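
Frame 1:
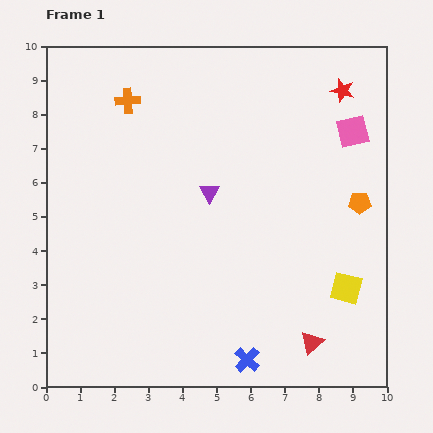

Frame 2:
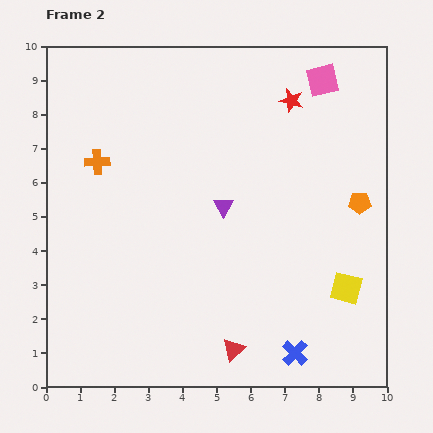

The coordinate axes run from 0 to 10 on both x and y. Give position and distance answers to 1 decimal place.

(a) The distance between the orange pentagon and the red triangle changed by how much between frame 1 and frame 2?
+1.4

Distance in frame 1: 4.3. Distance in frame 2: 5.7.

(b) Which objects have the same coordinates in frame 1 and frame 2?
the orange pentagon, the yellow square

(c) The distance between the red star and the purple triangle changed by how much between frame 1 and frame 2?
-1.2

Distance in frame 1: 4.9. Distance in frame 2: 3.7.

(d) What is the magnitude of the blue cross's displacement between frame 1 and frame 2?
1.4

The blue cross moved from (5.9, 0.8) to (7.3, 1.0), a distance of √(1.4² + 0.2²) ≈ 1.4.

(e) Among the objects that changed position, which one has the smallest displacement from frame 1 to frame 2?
the purple triangle

(moved 0.6)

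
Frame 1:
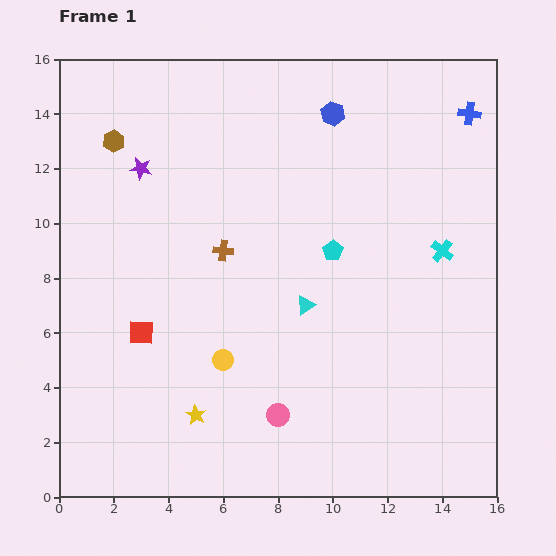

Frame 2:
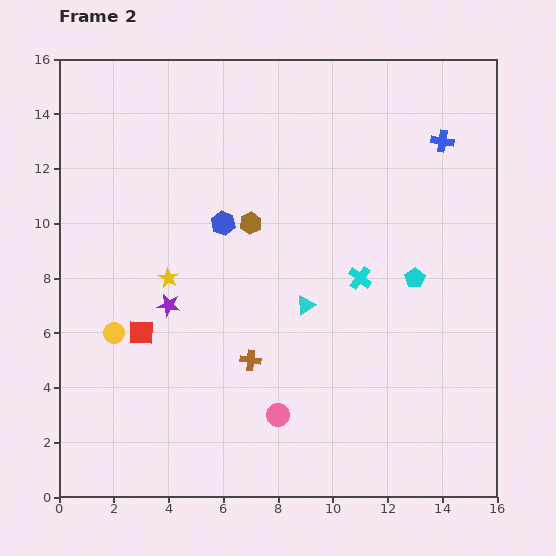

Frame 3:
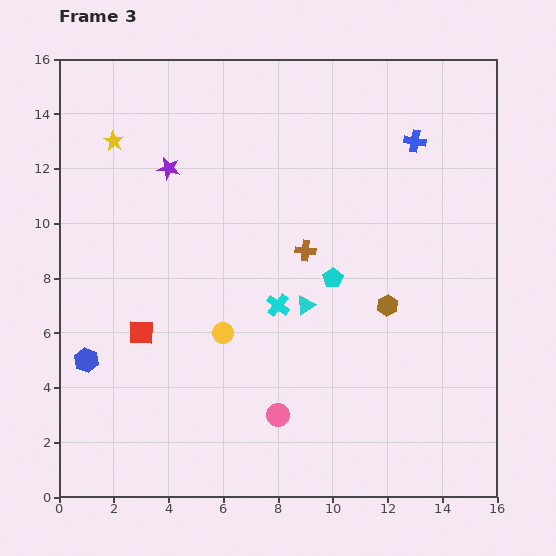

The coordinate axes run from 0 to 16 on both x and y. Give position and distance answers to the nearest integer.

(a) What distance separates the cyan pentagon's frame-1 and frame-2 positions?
3

The cyan pentagon moved from (10, 9) to (13, 8), a distance of √(3² + 1²) ≈ 3.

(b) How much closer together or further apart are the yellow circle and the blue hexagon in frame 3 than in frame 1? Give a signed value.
-5

Distance in frame 1: 10. Distance in frame 3: 5.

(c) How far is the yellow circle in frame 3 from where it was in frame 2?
4

The yellow circle moved from (2, 6) to (6, 6), a distance of √(4² + 0²) ≈ 4.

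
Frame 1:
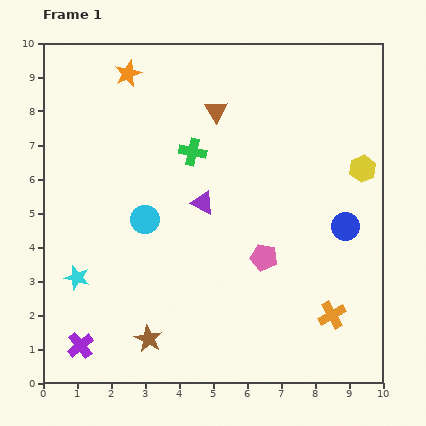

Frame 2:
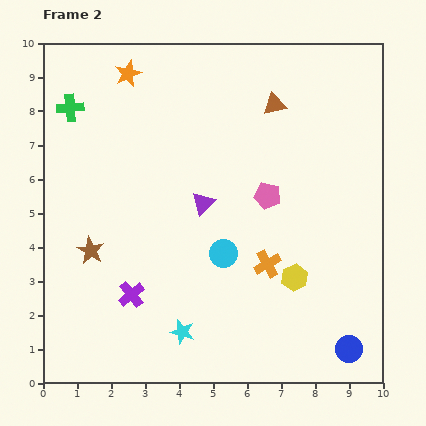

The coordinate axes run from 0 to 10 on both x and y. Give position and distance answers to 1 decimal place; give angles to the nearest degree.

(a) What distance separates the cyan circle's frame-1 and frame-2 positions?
2.5

The cyan circle moved from (3.0, 4.8) to (5.3, 3.8), a distance of √(2.3² + 1.0²) ≈ 2.5.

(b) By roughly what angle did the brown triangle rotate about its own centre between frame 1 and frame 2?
49° clockwise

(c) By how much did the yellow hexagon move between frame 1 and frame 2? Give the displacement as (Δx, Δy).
(-2.0, -3.2)

The yellow hexagon was at (9.4, 6.3) in frame 1 and (7.4, 3.1) in frame 2.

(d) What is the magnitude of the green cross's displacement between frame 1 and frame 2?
3.8

The green cross moved from (4.4, 6.8) to (0.8, 8.1), a distance of √(3.6² + 1.3²) ≈ 3.8.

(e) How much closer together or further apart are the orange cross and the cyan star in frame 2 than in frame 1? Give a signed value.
-4.4

Distance in frame 1: 7.6. Distance in frame 2: 3.2.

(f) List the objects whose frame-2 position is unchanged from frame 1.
the purple triangle, the orange star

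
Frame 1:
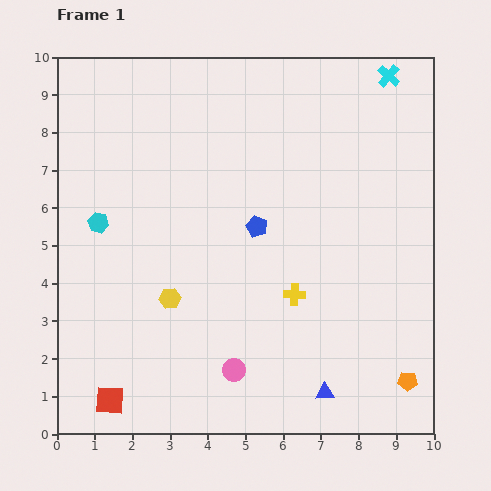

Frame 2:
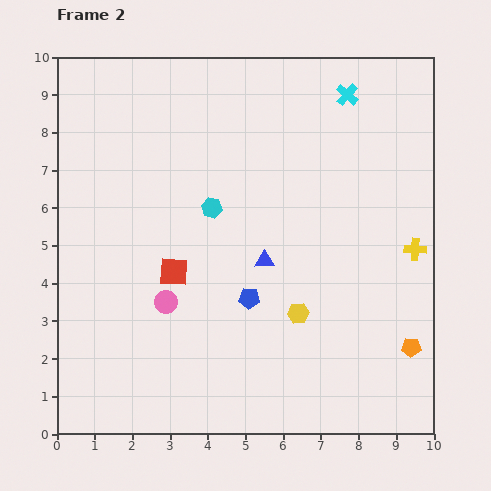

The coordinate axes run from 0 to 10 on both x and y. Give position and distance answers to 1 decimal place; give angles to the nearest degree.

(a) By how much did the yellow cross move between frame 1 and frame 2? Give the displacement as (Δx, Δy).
(3.2, 1.2)

The yellow cross was at (6.3, 3.7) in frame 1 and (9.5, 4.9) in frame 2.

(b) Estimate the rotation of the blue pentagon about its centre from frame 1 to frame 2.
19° counter-clockwise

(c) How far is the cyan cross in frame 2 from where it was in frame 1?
1.2

The cyan cross moved from (8.8, 9.5) to (7.7, 9.0), a distance of √(1.1² + 0.5²) ≈ 1.2.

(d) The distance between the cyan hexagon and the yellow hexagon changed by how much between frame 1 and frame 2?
+0.8

Distance in frame 1: 2.8. Distance in frame 2: 3.6.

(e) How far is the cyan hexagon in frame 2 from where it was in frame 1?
3.0

The cyan hexagon moved from (1.1, 5.6) to (4.1, 6.0), a distance of √(3.0² + 0.4²) ≈ 3.0.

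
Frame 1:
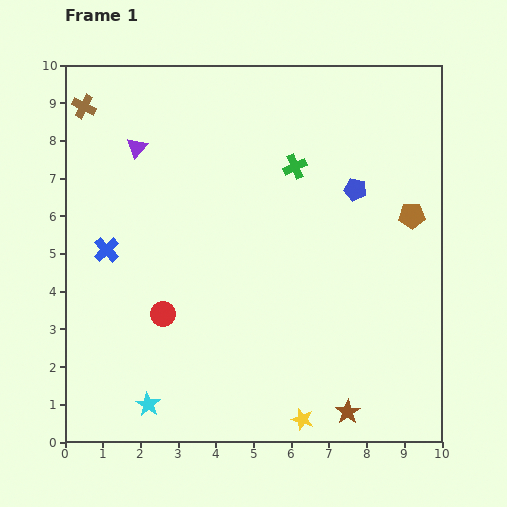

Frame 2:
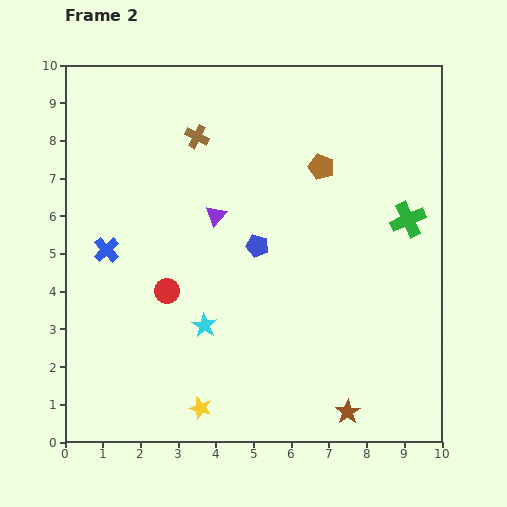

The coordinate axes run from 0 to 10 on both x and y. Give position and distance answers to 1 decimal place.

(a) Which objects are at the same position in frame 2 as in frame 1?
the brown star, the blue cross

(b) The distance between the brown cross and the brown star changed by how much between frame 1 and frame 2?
-2.4

Distance in frame 1: 10.7. Distance in frame 2: 8.3.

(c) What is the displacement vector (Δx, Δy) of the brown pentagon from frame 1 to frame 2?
(-2.4, 1.3)

The brown pentagon was at (9.2, 6.0) in frame 1 and (6.8, 7.3) in frame 2.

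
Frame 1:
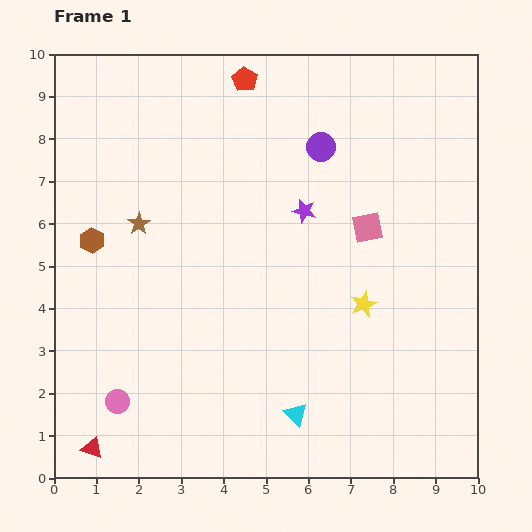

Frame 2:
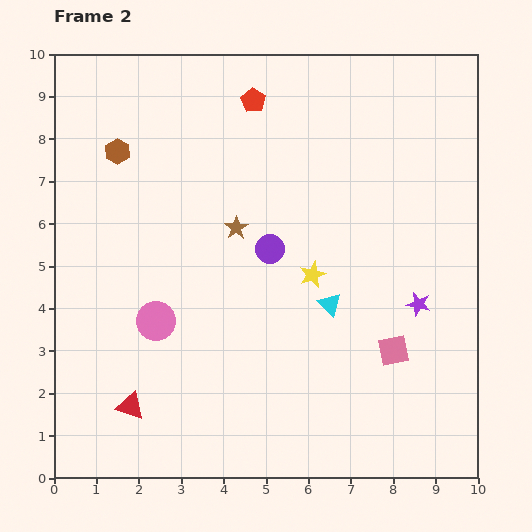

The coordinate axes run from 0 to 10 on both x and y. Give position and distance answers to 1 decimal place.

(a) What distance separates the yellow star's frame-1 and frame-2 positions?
1.4

The yellow star moved from (7.3, 4.1) to (6.1, 4.8), a distance of √(1.2² + 0.7²) ≈ 1.4.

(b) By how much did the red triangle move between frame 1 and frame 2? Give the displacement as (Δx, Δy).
(0.9, 1.0)

The red triangle was at (0.9, 0.7) in frame 1 and (1.8, 1.7) in frame 2.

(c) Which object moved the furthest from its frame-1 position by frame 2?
the purple star

(moved 3.5; next 3.0)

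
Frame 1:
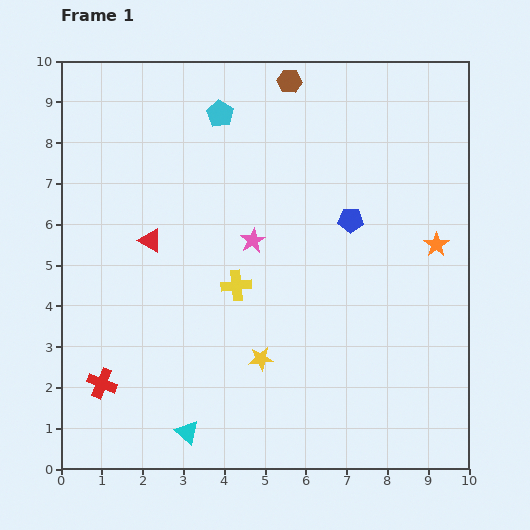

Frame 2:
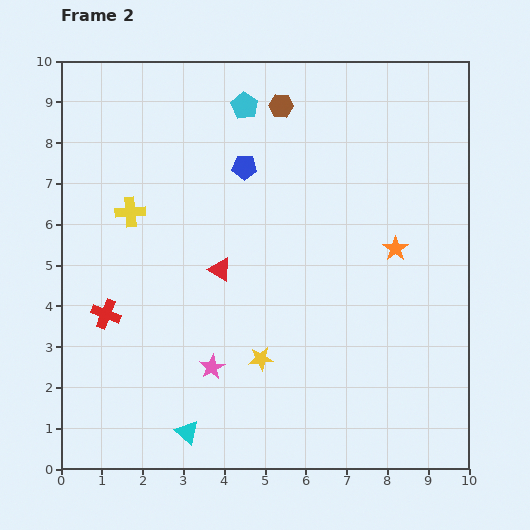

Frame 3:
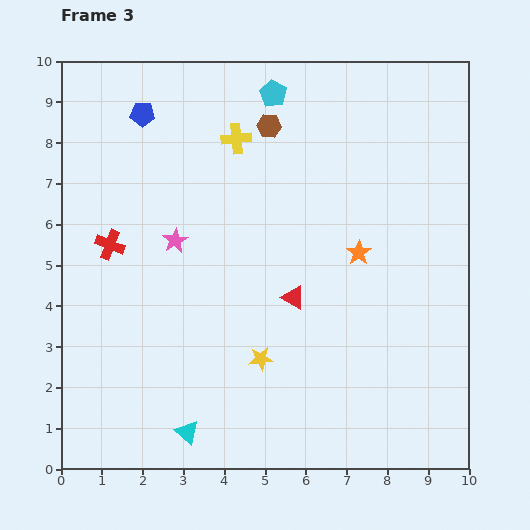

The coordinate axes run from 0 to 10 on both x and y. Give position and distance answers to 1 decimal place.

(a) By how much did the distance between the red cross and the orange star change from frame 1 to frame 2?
-1.6

Distance in frame 1: 8.9. Distance in frame 2: 7.3.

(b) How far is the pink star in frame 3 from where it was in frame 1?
1.9

The pink star moved from (4.7, 5.6) to (2.8, 5.6), a distance of √(1.9² + 0.0²) ≈ 1.9.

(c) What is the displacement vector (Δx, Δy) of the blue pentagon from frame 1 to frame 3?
(-5.1, 2.6)

The blue pentagon was at (7.1, 6.1) in frame 1 and (2.0, 8.7) in frame 3.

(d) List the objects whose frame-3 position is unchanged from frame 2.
the cyan triangle, the yellow star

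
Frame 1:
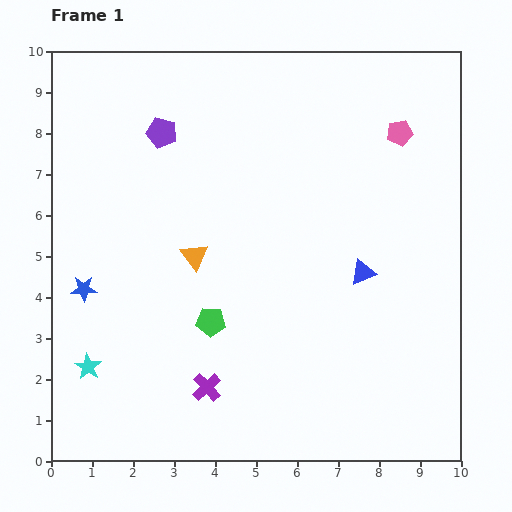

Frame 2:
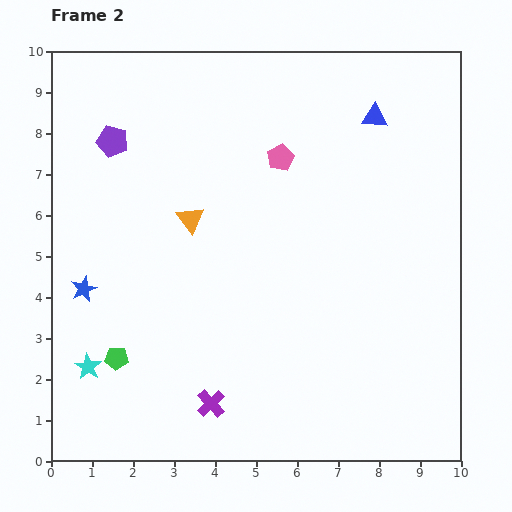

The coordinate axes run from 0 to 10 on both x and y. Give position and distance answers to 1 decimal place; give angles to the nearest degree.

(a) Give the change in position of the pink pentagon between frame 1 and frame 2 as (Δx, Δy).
(-2.9, -0.6)

The pink pentagon was at (8.5, 8.0) in frame 1 and (5.6, 7.4) in frame 2.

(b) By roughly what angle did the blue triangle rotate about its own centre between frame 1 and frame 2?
25° clockwise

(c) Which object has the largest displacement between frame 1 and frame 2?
the blue triangle

(moved 3.8; next 3.0)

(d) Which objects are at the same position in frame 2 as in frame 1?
the blue star, the cyan star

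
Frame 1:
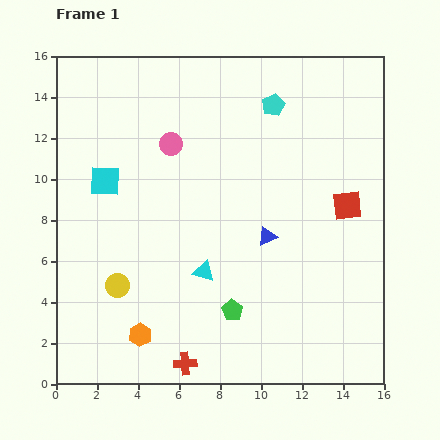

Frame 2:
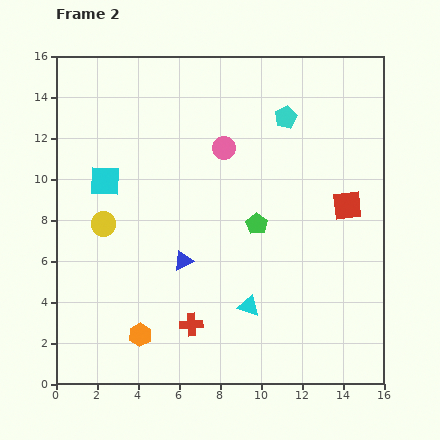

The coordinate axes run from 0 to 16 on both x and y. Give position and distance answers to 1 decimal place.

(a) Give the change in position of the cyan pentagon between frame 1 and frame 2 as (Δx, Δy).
(0.6, -0.6)

The cyan pentagon was at (10.6, 13.6) in frame 1 and (11.2, 13.0) in frame 2.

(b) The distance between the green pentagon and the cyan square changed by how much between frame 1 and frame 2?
-1.1

Distance in frame 1: 8.8. Distance in frame 2: 7.7.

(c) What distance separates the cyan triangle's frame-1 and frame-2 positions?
2.8

The cyan triangle moved from (7.2, 5.5) to (9.4, 3.8), a distance of √(2.2² + 1.7²) ≈ 2.8.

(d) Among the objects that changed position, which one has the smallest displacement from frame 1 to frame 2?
the cyan pentagon

(moved 0.8)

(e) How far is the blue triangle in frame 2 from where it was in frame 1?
4.3

The blue triangle moved from (10.3, 7.2) to (6.2, 6.0), a distance of √(4.1² + 1.2²) ≈ 4.3.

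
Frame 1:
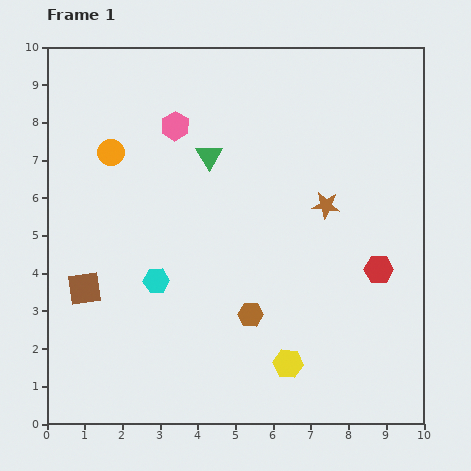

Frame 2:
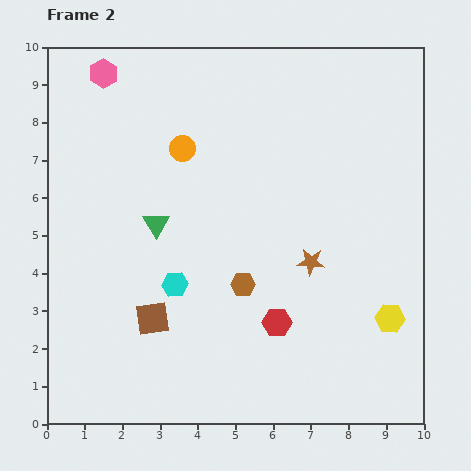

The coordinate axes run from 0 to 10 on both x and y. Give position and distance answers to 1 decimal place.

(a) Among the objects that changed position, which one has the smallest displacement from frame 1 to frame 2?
the cyan hexagon

(moved 0.5)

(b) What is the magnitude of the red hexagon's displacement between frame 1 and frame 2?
3.0

The red hexagon moved from (8.8, 4.1) to (6.1, 2.7), a distance of √(2.7² + 1.4²) ≈ 3.0.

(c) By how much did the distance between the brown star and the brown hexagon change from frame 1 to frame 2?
-1.6

Distance in frame 1: 3.5. Distance in frame 2: 1.9.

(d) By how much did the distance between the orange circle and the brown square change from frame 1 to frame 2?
+0.9

Distance in frame 1: 3.7. Distance in frame 2: 4.6.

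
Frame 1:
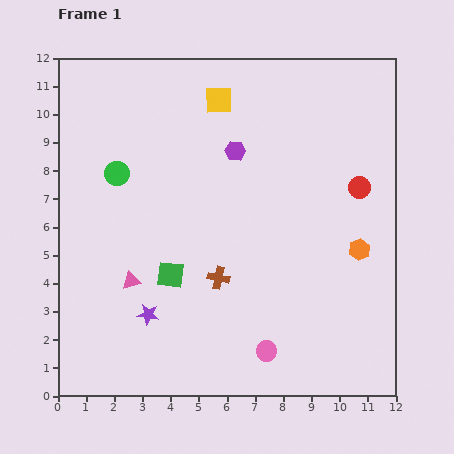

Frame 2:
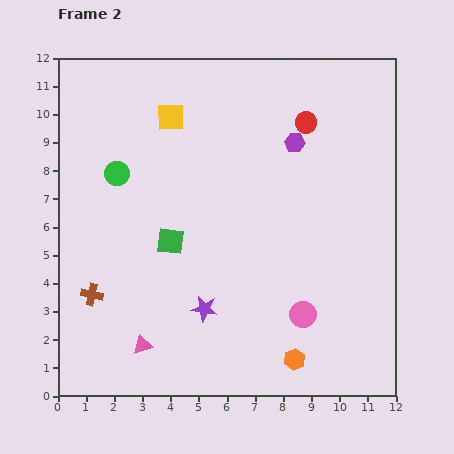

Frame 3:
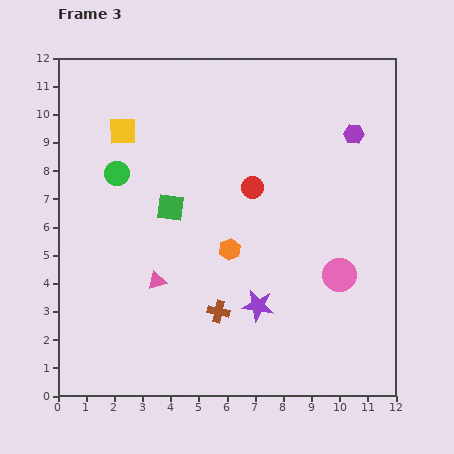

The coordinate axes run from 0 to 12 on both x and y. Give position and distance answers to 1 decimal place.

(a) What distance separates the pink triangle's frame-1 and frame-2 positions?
2.3

The pink triangle moved from (2.6, 4.1) to (3.0, 1.8), a distance of √(0.4² + 2.3²) ≈ 2.3.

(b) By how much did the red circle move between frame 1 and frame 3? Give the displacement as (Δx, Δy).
(-3.8, 0.0)

The red circle was at (10.7, 7.4) in frame 1 and (6.9, 7.4) in frame 3.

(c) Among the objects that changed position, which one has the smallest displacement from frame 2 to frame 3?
the green square

(moved 1.2)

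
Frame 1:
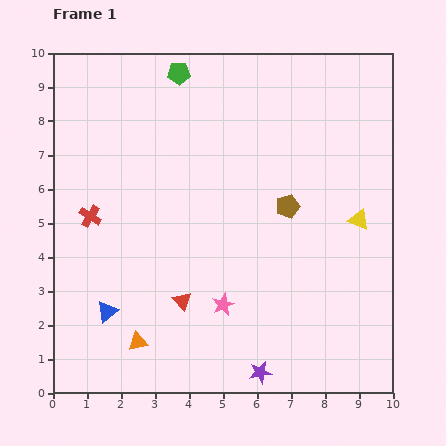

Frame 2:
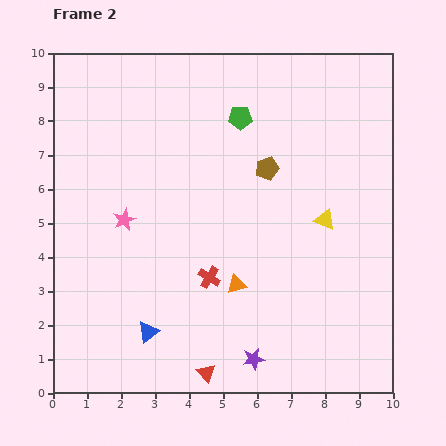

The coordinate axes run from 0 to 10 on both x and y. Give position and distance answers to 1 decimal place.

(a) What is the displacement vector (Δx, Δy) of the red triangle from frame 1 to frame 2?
(0.7, -2.1)

The red triangle was at (3.8, 2.7) in frame 1 and (4.5, 0.6) in frame 2.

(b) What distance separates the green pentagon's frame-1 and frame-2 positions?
2.2

The green pentagon moved from (3.7, 9.4) to (5.5, 8.1), a distance of √(1.8² + 1.3²) ≈ 2.2.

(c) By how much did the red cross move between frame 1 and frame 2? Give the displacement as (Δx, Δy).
(3.5, -1.8)

The red cross was at (1.1, 5.2) in frame 1 and (4.6, 3.4) in frame 2.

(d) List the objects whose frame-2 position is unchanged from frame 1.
none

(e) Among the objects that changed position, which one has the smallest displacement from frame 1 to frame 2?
the purple star

(moved 0.4)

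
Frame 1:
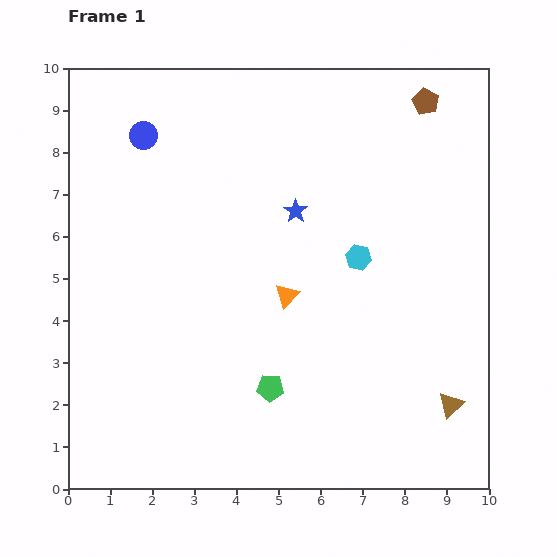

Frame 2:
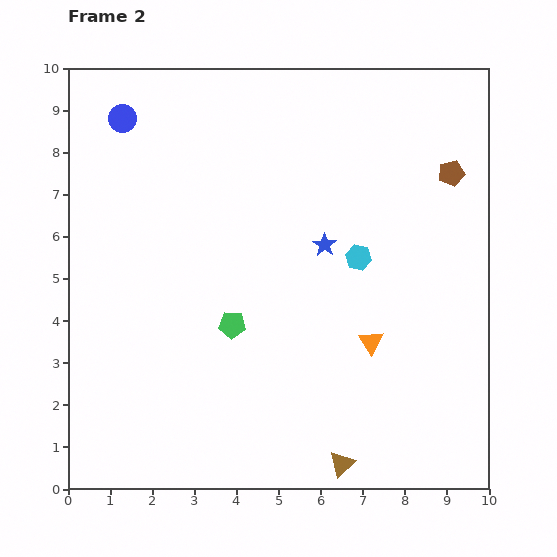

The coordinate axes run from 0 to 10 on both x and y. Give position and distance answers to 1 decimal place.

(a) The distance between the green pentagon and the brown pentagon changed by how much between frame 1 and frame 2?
-1.4

Distance in frame 1: 7.7. Distance in frame 2: 6.3.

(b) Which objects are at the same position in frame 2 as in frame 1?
the cyan hexagon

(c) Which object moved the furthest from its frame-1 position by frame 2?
the brown triangle

(moved 3.0; next 2.3)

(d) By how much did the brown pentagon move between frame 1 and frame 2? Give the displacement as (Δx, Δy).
(0.6, -1.7)

The brown pentagon was at (8.5, 9.2) in frame 1 and (9.1, 7.5) in frame 2.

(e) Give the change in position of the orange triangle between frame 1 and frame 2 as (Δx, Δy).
(2.0, -1.1)

The orange triangle was at (5.2, 4.6) in frame 1 and (7.2, 3.5) in frame 2.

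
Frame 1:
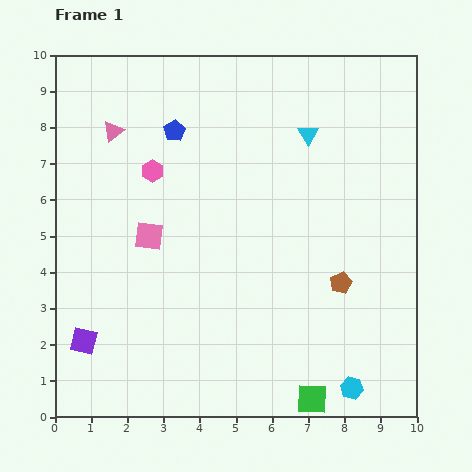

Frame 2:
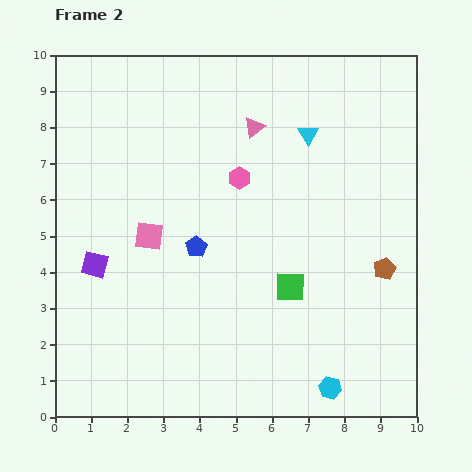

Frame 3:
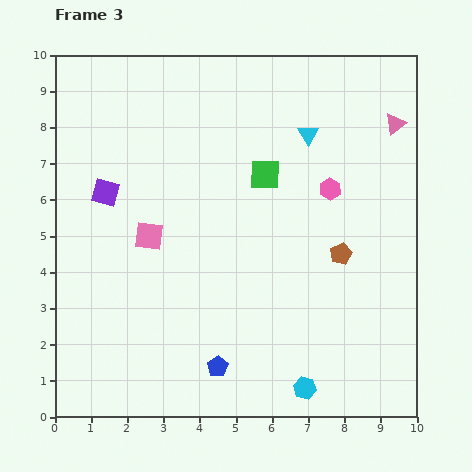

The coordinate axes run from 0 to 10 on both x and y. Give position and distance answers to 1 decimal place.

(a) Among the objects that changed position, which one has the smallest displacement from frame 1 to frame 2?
the cyan hexagon

(moved 0.6)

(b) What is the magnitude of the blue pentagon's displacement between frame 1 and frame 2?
3.3

The blue pentagon moved from (3.3, 7.9) to (3.9, 4.7), a distance of √(0.6² + 3.2²) ≈ 3.3.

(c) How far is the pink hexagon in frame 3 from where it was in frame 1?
4.9

The pink hexagon moved from (2.7, 6.8) to (7.6, 6.3), a distance of √(4.9² + 0.5²) ≈ 4.9.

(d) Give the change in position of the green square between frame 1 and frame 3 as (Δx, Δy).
(-1.3, 6.2)

The green square was at (7.1, 0.5) in frame 1 and (5.8, 6.7) in frame 3.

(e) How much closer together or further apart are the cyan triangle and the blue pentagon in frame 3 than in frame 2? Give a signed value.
+2.5

Distance in frame 2: 4.4. Distance in frame 3: 6.9.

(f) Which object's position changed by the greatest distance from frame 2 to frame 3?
the pink triangle

(moved 3.9; next 3.4)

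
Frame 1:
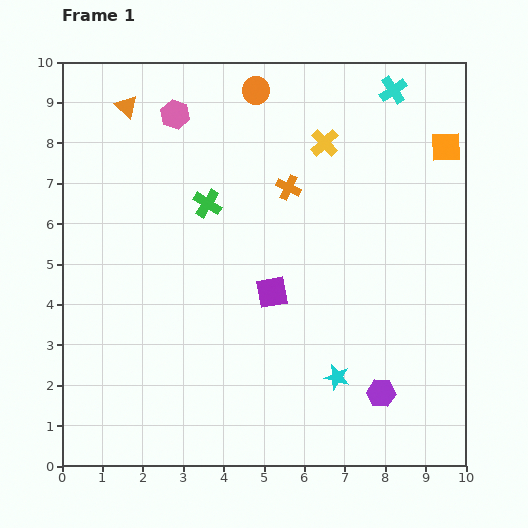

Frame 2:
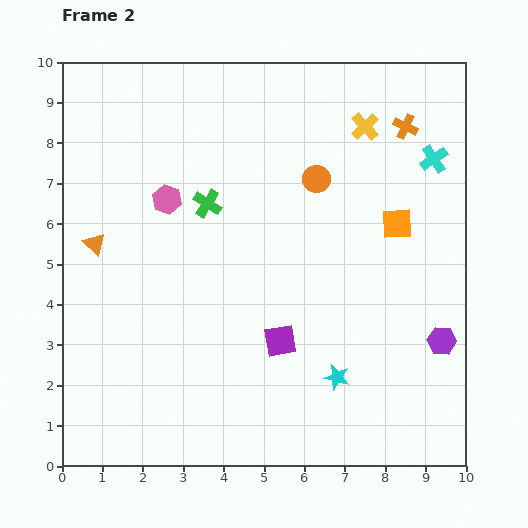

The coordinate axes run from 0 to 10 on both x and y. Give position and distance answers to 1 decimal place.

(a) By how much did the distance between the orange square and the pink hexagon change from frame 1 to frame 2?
-1.0

Distance in frame 1: 6.7. Distance in frame 2: 5.7.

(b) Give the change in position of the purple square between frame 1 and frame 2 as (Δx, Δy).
(0.2, -1.2)

The purple square was at (5.2, 4.3) in frame 1 and (5.4, 3.1) in frame 2.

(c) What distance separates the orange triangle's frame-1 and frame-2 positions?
3.5

The orange triangle moved from (1.6, 8.9) to (0.8, 5.5), a distance of √(0.8² + 3.4²) ≈ 3.5.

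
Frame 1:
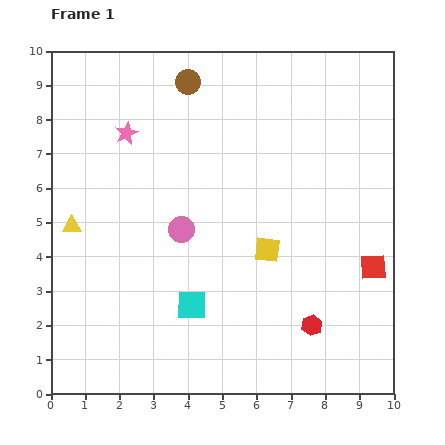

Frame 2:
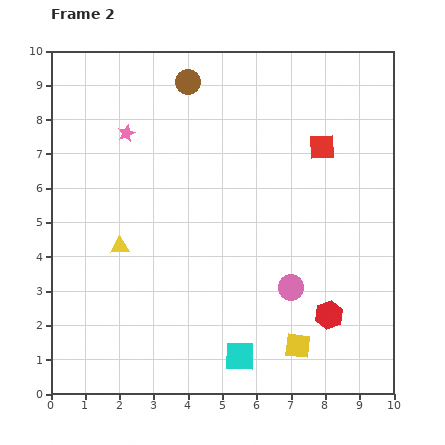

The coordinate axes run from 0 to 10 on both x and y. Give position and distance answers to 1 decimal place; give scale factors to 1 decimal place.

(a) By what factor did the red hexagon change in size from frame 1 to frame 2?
1.4×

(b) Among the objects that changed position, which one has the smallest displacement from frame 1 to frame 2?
the red hexagon

(moved 0.6)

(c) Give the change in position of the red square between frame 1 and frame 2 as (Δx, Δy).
(-1.5, 3.5)

The red square was at (9.4, 3.7) in frame 1 and (7.9, 7.2) in frame 2.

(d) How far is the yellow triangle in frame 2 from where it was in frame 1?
1.5

The yellow triangle moved from (0.6, 4.9) to (2.0, 4.3), a distance of √(1.4² + 0.6²) ≈ 1.5.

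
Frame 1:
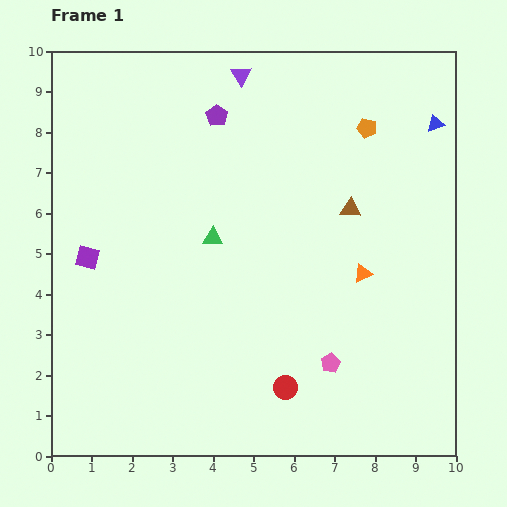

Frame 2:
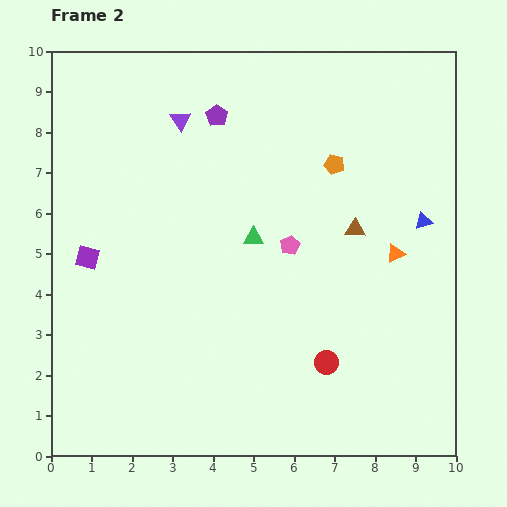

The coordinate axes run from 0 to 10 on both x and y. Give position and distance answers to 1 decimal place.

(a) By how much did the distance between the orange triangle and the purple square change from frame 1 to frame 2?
+0.8

Distance in frame 1: 6.8. Distance in frame 2: 7.6.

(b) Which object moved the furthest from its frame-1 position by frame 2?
the pink pentagon

(moved 3.1; next 2.4)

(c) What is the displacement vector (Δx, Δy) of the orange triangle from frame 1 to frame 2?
(0.8, 0.5)

The orange triangle was at (7.7, 4.5) in frame 1 and (8.5, 5.0) in frame 2.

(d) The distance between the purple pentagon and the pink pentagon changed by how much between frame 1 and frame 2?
-3.0

Distance in frame 1: 6.7. Distance in frame 2: 3.7.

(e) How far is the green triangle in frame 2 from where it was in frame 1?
1.0

The green triangle moved from (4.0, 5.4) to (5.0, 5.4), a distance of √(1.0² + 0.0²) ≈ 1.0.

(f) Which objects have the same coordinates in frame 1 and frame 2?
the purple pentagon, the purple square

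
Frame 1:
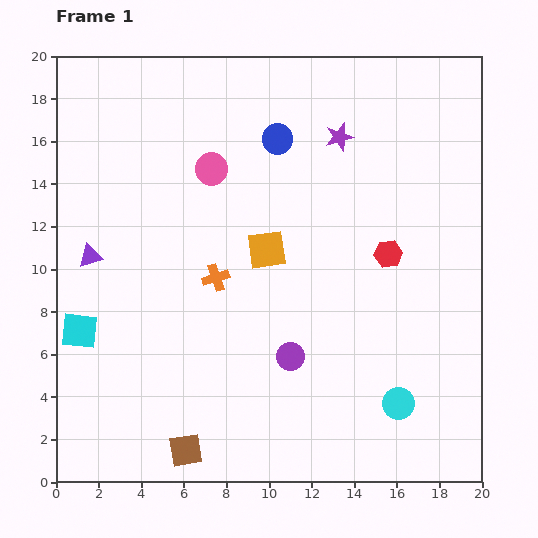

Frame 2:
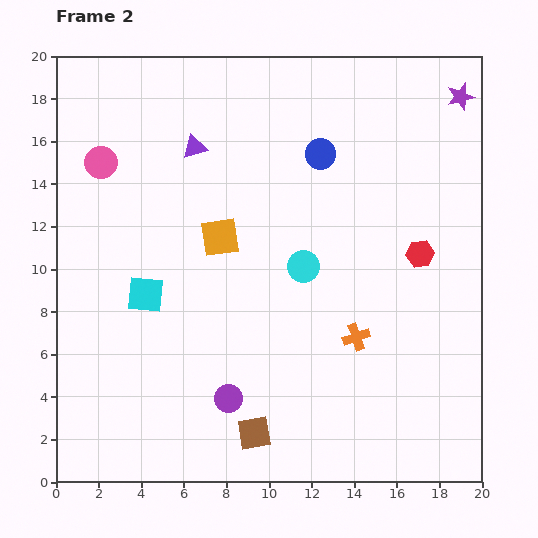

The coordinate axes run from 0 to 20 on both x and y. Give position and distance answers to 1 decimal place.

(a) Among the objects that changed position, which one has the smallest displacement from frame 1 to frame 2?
the red hexagon

(moved 1.5)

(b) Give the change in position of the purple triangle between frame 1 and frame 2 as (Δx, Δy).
(4.9, 5.1)

The purple triangle was at (1.6, 10.6) in frame 1 and (6.5, 15.7) in frame 2.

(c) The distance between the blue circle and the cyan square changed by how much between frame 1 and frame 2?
-2.4

Distance in frame 1: 12.9. Distance in frame 2: 10.5.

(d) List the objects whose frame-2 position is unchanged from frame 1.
none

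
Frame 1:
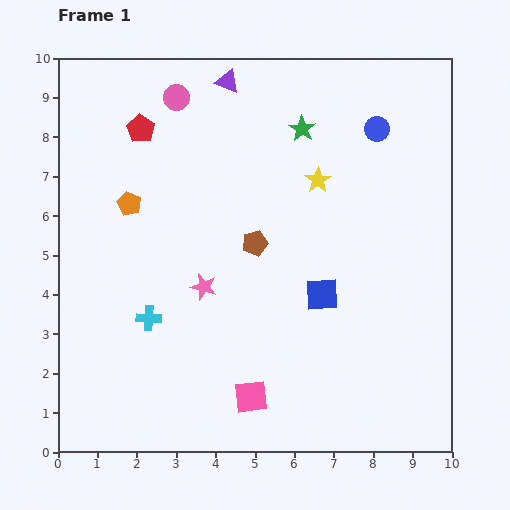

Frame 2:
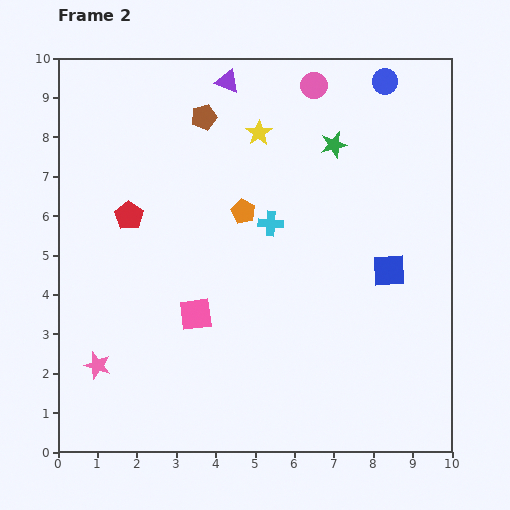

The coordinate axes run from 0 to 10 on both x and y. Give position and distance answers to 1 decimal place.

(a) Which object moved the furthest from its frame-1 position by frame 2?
the cyan cross

(moved 3.9; next 3.5)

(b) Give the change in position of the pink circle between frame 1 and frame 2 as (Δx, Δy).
(3.5, 0.3)

The pink circle was at (3.0, 9.0) in frame 1 and (6.5, 9.3) in frame 2.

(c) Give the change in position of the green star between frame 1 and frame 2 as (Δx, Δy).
(0.8, -0.4)

The green star was at (6.2, 8.2) in frame 1 and (7.0, 7.8) in frame 2.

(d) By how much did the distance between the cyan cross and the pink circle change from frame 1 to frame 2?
-1.9

Distance in frame 1: 5.6. Distance in frame 2: 3.7.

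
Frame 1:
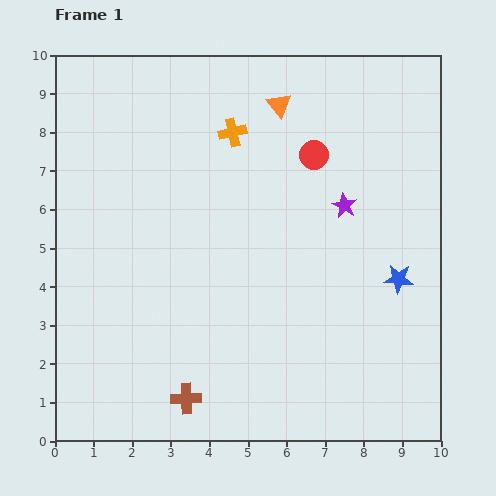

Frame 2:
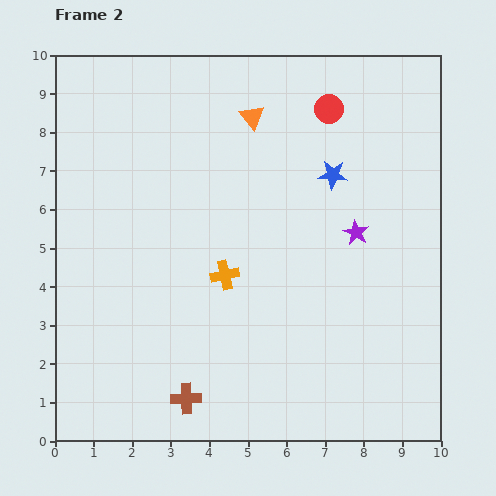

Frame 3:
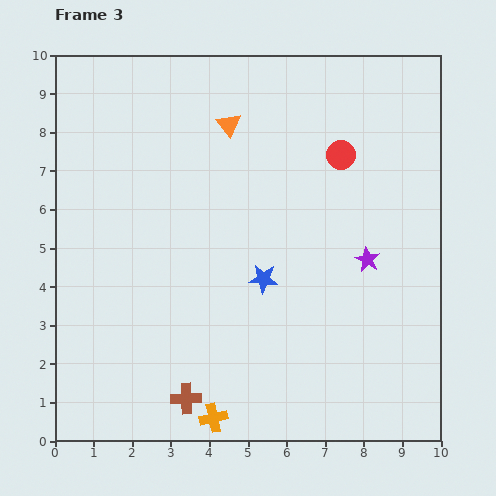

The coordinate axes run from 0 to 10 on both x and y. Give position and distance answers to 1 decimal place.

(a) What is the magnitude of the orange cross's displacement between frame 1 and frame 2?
3.7

The orange cross moved from (4.6, 8.0) to (4.4, 4.3), a distance of √(0.2² + 3.7²) ≈ 3.7.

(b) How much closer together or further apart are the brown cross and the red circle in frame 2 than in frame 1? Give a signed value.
+1.3

Distance in frame 1: 7.1. Distance in frame 2: 8.4.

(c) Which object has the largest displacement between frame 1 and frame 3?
the orange cross

(moved 7.4; next 3.5)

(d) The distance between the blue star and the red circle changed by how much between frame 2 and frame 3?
+2.1

Distance in frame 2: 1.7. Distance in frame 3: 3.8.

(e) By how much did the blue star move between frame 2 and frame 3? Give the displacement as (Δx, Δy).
(-1.8, -2.7)

The blue star was at (7.2, 6.9) in frame 2 and (5.4, 4.2) in frame 3.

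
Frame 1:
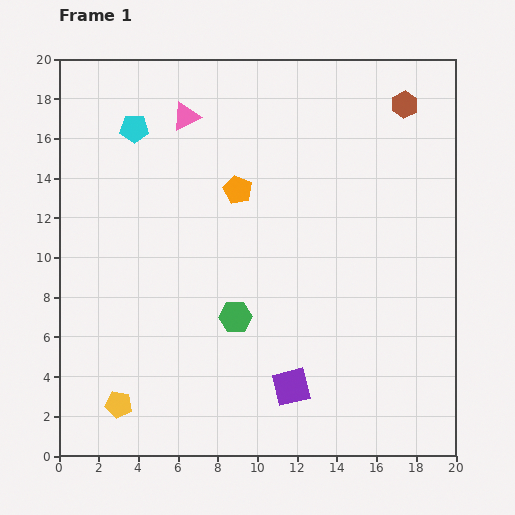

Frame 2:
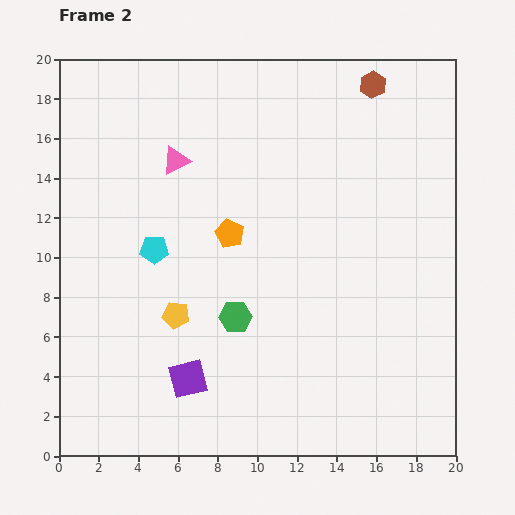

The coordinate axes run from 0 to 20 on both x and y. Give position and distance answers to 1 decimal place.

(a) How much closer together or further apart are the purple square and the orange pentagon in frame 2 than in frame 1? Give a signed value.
-2.7

Distance in frame 1: 10.3. Distance in frame 2: 7.6.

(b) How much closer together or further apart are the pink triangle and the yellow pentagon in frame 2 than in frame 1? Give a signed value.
-7.1

Distance in frame 1: 14.9. Distance in frame 2: 7.8.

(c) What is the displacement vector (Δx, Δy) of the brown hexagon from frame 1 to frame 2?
(-1.6, 1.0)

The brown hexagon was at (17.4, 17.7) in frame 1 and (15.8, 18.7) in frame 2.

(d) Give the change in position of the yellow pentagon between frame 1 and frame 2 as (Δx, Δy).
(2.9, 4.5)

The yellow pentagon was at (3.0, 2.6) in frame 1 and (5.9, 7.1) in frame 2.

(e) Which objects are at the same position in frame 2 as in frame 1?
the green hexagon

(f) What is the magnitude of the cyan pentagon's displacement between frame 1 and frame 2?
6.2

The cyan pentagon moved from (3.8, 16.5) to (4.8, 10.4), a distance of √(1.0² + 6.1²) ≈ 6.2.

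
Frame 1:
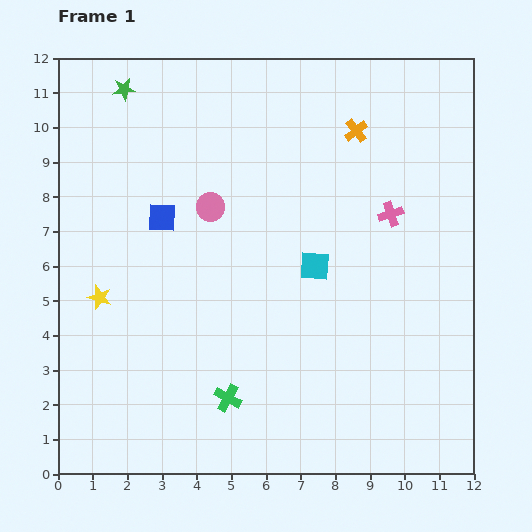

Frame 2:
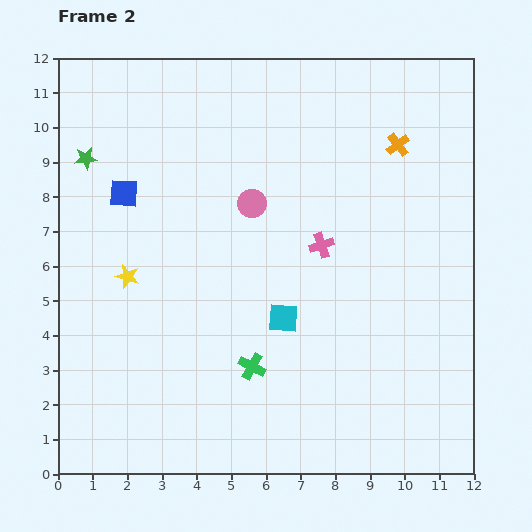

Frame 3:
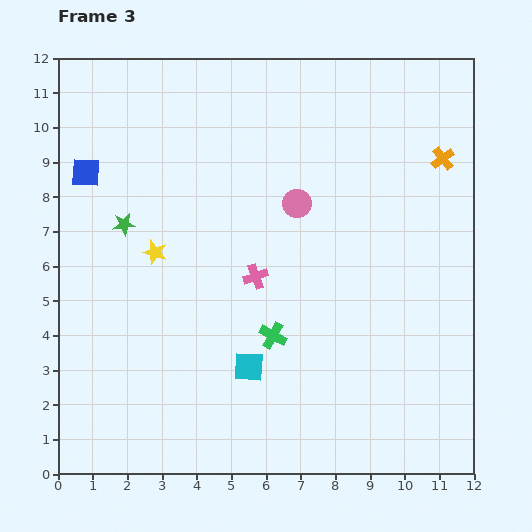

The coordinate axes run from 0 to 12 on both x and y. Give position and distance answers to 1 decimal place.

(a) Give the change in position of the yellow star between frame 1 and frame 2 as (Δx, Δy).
(0.8, 0.6)

The yellow star was at (1.2, 5.1) in frame 1 and (2.0, 5.7) in frame 2.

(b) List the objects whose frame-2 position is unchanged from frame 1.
none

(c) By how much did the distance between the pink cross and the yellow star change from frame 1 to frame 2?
-3.0

Distance in frame 1: 8.7. Distance in frame 2: 5.7.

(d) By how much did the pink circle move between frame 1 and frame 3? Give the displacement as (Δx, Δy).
(2.5, 0.1)

The pink circle was at (4.4, 7.7) in frame 1 and (6.9, 7.8) in frame 3.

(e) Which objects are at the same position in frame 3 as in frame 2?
none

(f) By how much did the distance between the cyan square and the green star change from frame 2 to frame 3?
-1.8

Distance in frame 2: 7.3. Distance in frame 3: 5.5.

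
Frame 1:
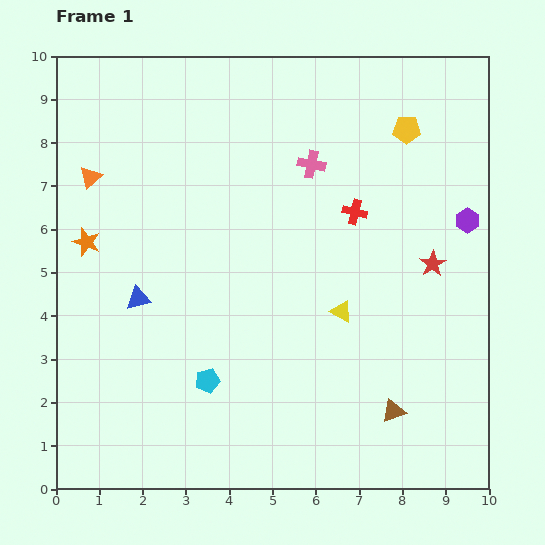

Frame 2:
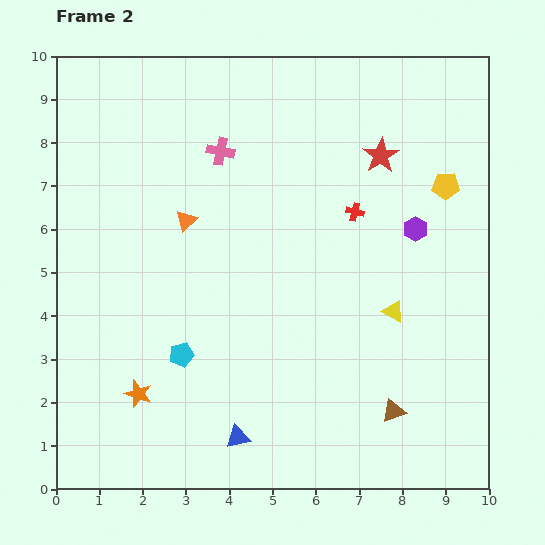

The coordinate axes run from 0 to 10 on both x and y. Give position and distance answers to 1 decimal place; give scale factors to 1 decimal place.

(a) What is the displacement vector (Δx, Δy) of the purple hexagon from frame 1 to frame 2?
(-1.2, -0.2)

The purple hexagon was at (9.5, 6.2) in frame 1 and (8.3, 6.0) in frame 2.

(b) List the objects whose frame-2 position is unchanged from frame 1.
the brown triangle, the red cross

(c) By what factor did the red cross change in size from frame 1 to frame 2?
0.7×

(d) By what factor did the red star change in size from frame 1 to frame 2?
1.4×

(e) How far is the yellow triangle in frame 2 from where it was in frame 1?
1.2

The yellow triangle moved from (6.6, 4.1) to (7.8, 4.1), a distance of √(1.2² + 0.0²) ≈ 1.2.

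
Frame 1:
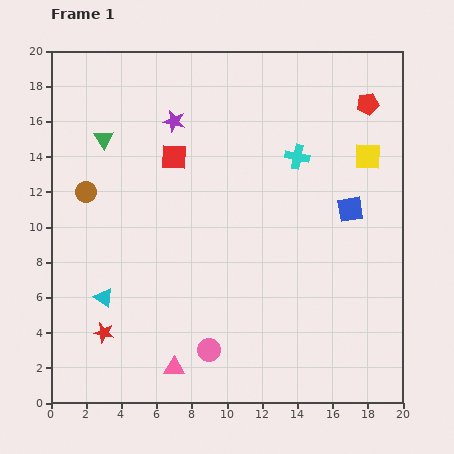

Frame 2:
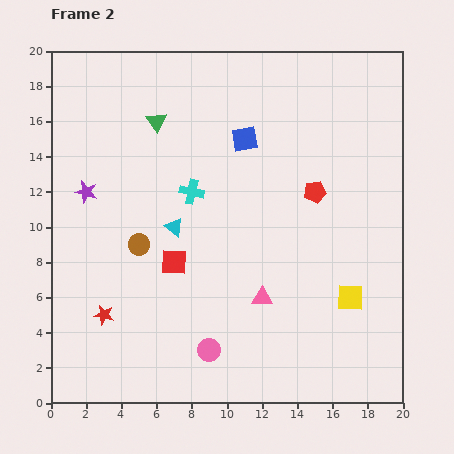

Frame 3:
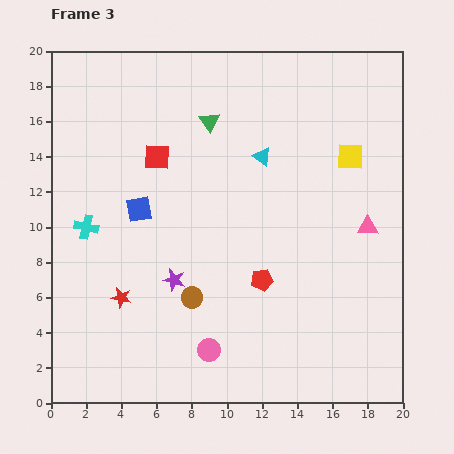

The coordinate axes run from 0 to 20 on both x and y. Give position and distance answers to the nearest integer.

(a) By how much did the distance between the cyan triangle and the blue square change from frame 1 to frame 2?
-9

Distance in frame 1: 15. Distance in frame 2: 6.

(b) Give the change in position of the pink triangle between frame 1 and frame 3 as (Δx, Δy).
(11, 8)

The pink triangle was at (7, 2) in frame 1 and (18, 10) in frame 3.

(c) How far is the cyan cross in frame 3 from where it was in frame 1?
13

The cyan cross moved from (14, 14) to (2, 10), a distance of √(12² + 4²) ≈ 13.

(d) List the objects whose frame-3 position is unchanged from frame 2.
the pink circle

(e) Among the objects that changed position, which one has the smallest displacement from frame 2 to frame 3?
the red star

(moved 1)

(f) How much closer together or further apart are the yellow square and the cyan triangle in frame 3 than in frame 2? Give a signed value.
-6

Distance in frame 2: 11. Distance in frame 3: 5.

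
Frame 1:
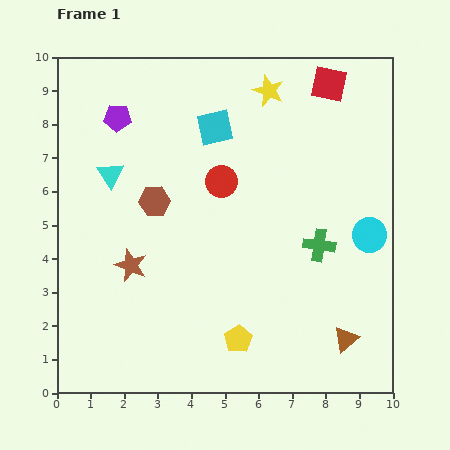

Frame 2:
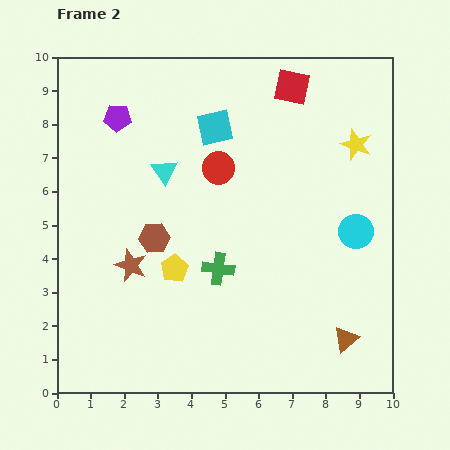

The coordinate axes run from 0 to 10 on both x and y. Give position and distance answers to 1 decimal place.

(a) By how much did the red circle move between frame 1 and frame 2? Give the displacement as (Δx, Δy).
(-0.1, 0.4)

The red circle was at (4.9, 6.3) in frame 1 and (4.8, 6.7) in frame 2.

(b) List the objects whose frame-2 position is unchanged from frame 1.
the purple pentagon, the cyan square, the brown star, the brown triangle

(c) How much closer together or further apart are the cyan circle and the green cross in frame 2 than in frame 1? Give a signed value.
+2.7

Distance in frame 1: 1.5. Distance in frame 2: 4.2.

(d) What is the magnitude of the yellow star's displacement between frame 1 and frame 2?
3.1

The yellow star moved from (6.3, 9.0) to (8.9, 7.4), a distance of √(2.6² + 1.6²) ≈ 3.1.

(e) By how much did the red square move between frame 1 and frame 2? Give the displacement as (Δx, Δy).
(-1.1, -0.1)

The red square was at (8.1, 9.2) in frame 1 and (7.0, 9.1) in frame 2.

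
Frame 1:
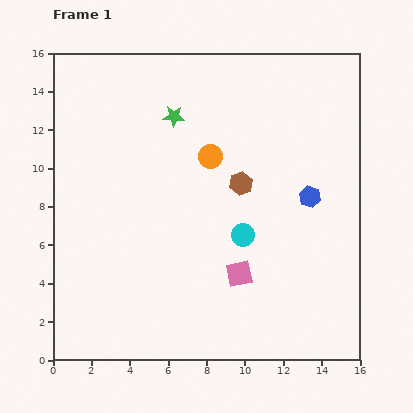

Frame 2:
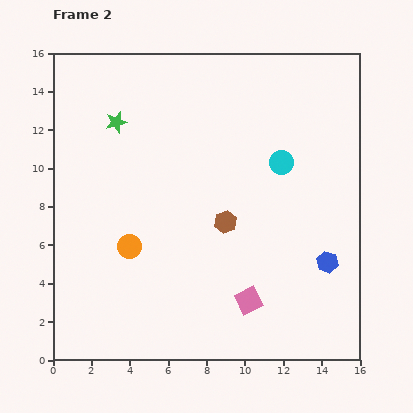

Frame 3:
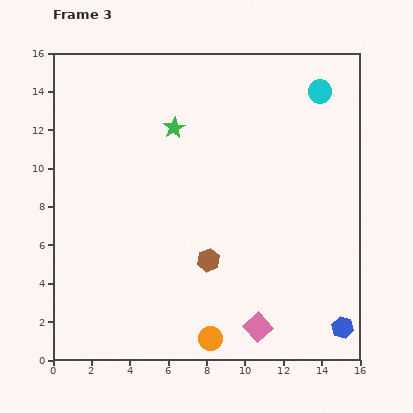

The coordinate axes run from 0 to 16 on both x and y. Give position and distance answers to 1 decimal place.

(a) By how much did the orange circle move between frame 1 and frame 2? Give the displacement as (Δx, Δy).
(-4.2, -4.7)

The orange circle was at (8.2, 10.6) in frame 1 and (4.0, 5.9) in frame 2.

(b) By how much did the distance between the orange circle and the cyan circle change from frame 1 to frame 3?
+9.7

Distance in frame 1: 4.4. Distance in frame 3: 14.1.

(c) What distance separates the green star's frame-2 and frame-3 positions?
3.0

The green star moved from (3.3, 12.4) to (6.3, 12.1), a distance of √(3.0² + 0.3²) ≈ 3.0.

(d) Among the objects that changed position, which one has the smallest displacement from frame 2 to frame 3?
the pink square

(moved 1.5)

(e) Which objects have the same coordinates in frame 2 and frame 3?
none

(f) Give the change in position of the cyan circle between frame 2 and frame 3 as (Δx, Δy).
(2.0, 3.7)

The cyan circle was at (11.9, 10.3) in frame 2 and (13.9, 14.0) in frame 3.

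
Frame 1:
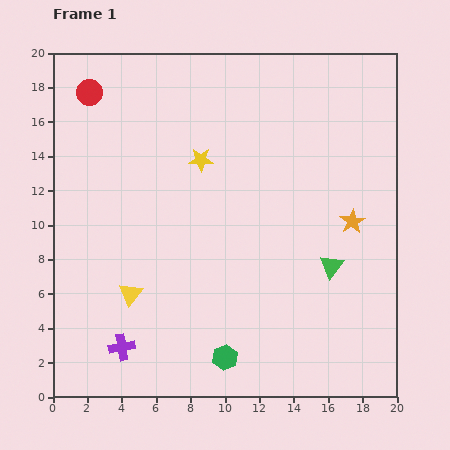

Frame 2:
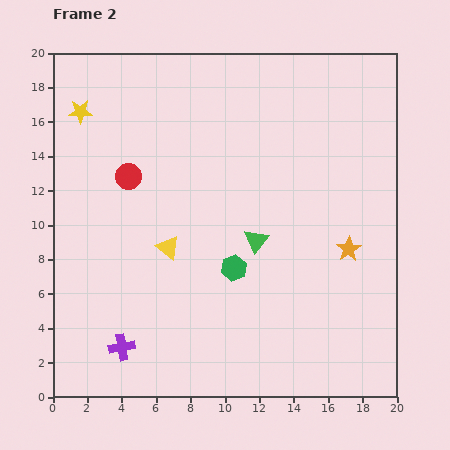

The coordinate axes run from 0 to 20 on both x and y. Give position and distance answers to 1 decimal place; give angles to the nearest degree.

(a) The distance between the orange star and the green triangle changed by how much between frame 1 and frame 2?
+2.5

Distance in frame 1: 2.9. Distance in frame 2: 5.4.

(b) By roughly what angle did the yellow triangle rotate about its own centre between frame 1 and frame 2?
31° counter-clockwise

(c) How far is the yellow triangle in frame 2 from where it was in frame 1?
3.5

The yellow triangle moved from (4.5, 6.0) to (6.7, 8.7), a distance of √(2.2² + 2.7²) ≈ 3.5.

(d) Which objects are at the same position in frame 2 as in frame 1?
the purple cross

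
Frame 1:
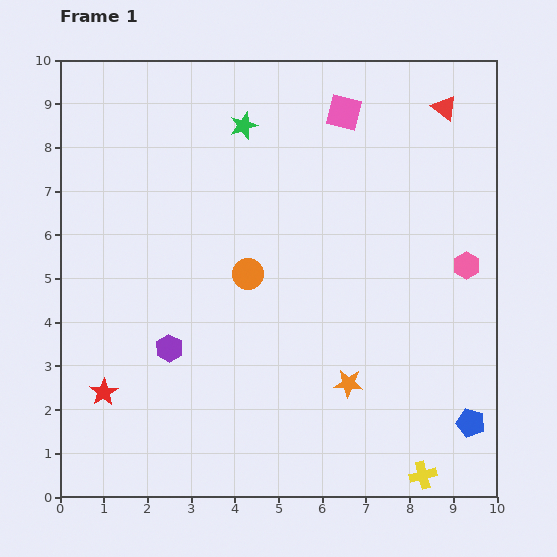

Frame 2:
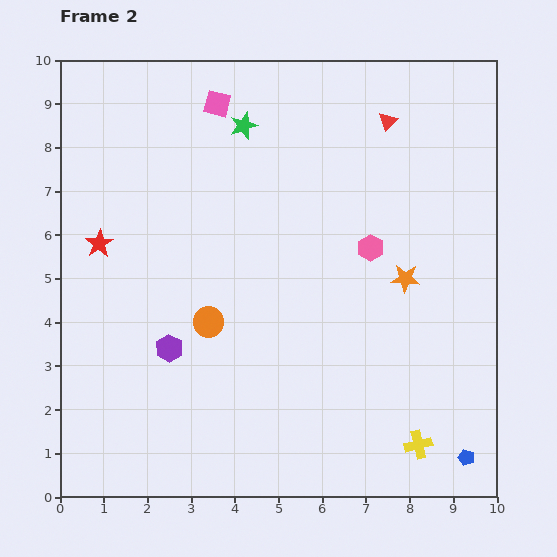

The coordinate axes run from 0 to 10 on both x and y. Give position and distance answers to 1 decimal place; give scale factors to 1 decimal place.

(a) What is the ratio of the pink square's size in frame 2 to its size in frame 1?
0.8×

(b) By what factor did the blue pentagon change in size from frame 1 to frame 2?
0.6×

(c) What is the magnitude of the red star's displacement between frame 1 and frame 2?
3.4

The red star moved from (1.0, 2.4) to (0.9, 5.8), a distance of √(0.1² + 3.4²) ≈ 3.4.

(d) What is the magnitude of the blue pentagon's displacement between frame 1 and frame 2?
0.8

The blue pentagon moved from (9.4, 1.7) to (9.3, 0.9), a distance of √(0.1² + 0.8²) ≈ 0.8.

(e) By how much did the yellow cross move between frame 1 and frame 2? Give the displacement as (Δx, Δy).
(-0.1, 0.7)

The yellow cross was at (8.3, 0.5) in frame 1 and (8.2, 1.2) in frame 2.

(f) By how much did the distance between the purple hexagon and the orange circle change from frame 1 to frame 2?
-1.4

Distance in frame 1: 2.5. Distance in frame 2: 1.1.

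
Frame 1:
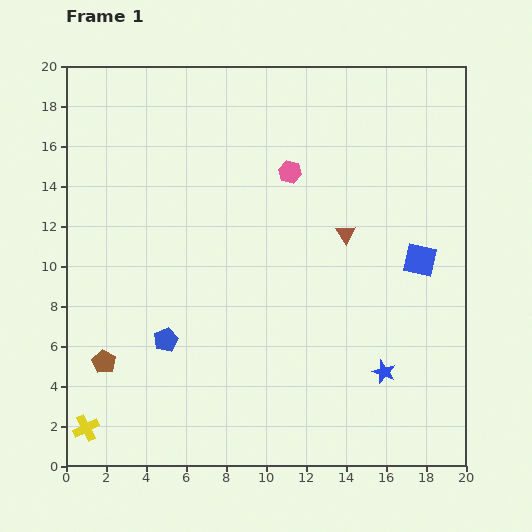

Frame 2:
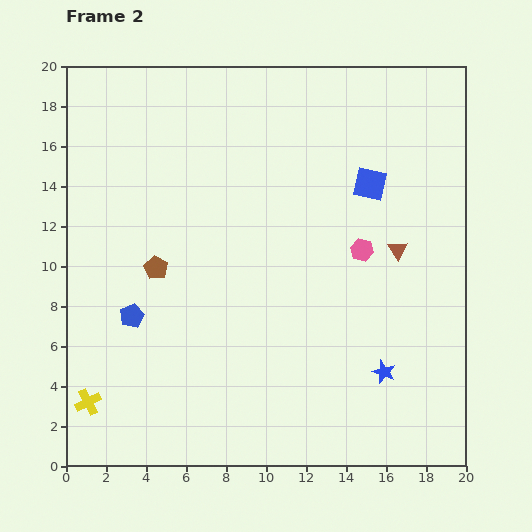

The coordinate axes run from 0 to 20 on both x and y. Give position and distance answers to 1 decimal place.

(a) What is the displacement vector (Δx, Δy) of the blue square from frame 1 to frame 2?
(-2.5, 3.8)

The blue square was at (17.7, 10.3) in frame 1 and (15.2, 14.1) in frame 2.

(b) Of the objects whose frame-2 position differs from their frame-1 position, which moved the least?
the yellow cross

(moved 1.3)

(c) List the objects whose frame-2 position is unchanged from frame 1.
the blue star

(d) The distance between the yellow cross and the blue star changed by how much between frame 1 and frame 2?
-0.3

Distance in frame 1: 15.2. Distance in frame 2: 14.9.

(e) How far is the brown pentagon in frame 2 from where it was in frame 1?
5.4

The brown pentagon moved from (1.9, 5.2) to (4.5, 9.9), a distance of √(2.6² + 4.7²) ≈ 5.4.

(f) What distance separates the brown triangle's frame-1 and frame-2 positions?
2.7

The brown triangle moved from (14.0, 11.6) to (16.6, 10.8), a distance of √(2.6² + 0.8²) ≈ 2.7.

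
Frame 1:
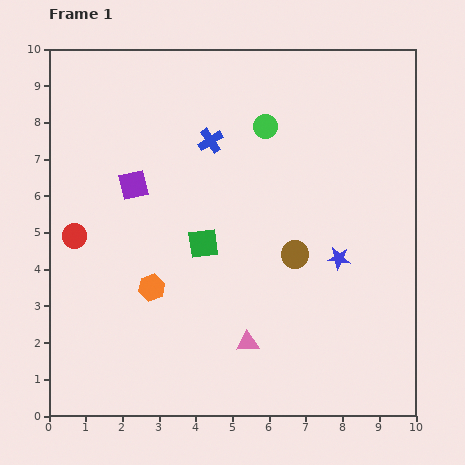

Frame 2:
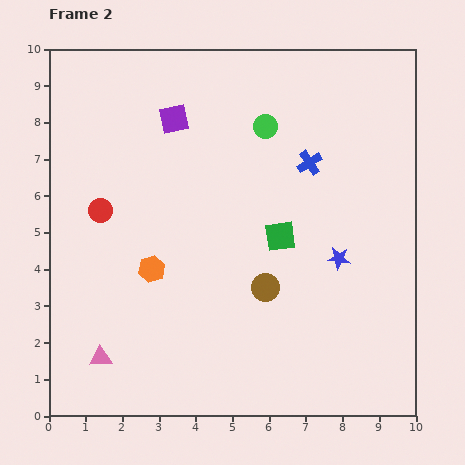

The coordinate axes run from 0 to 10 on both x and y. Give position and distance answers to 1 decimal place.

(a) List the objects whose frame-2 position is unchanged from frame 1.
the green circle, the blue star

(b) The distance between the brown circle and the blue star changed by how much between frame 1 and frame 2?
+1.0

Distance in frame 1: 1.2. Distance in frame 2: 2.2.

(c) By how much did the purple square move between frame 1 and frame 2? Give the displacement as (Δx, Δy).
(1.1, 1.8)

The purple square was at (2.3, 6.3) in frame 1 and (3.4, 8.1) in frame 2.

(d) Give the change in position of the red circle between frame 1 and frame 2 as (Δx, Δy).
(0.7, 0.7)

The red circle was at (0.7, 4.9) in frame 1 and (1.4, 5.6) in frame 2.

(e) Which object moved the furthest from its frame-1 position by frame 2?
the pink triangle

(moved 4.0; next 2.8)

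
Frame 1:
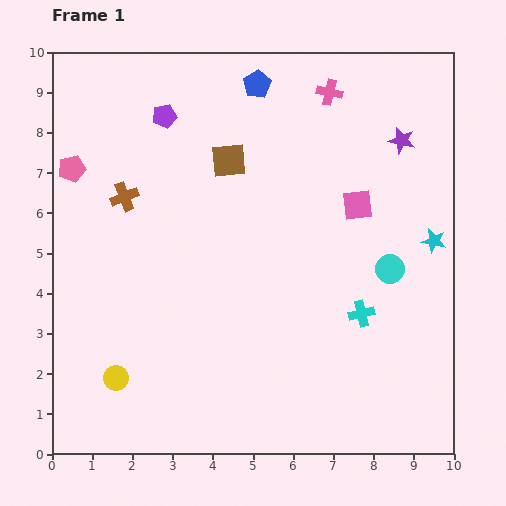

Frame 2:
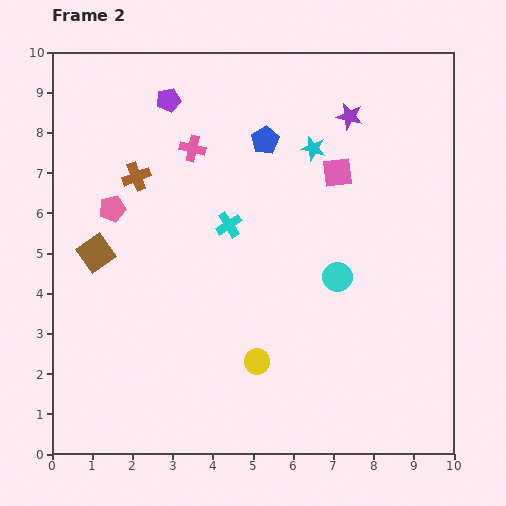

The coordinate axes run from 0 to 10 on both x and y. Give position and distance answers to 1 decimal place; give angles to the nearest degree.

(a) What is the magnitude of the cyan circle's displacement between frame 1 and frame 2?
1.3

The cyan circle moved from (8.4, 4.6) to (7.1, 4.4), a distance of √(1.3² + 0.2²) ≈ 1.3.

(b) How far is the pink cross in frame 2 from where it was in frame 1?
3.7

The pink cross moved from (6.9, 9.0) to (3.5, 7.6), a distance of √(3.4² + 1.4²) ≈ 3.7.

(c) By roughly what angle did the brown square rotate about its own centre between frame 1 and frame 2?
29° counter-clockwise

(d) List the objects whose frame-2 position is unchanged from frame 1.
none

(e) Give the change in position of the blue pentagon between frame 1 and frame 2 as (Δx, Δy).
(0.2, -1.4)

The blue pentagon was at (5.1, 9.2) in frame 1 and (5.3, 7.8) in frame 2.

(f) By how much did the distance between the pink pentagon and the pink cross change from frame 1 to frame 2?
-4.2

Distance in frame 1: 6.7. Distance in frame 2: 2.5.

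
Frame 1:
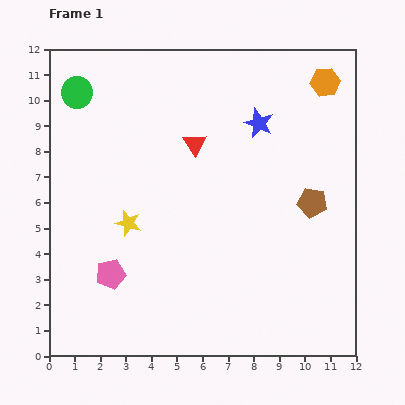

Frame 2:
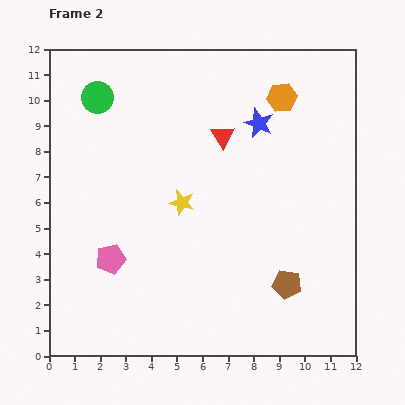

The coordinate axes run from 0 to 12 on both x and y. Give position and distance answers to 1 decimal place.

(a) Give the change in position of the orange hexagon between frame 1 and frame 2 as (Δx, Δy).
(-1.7, -0.6)

The orange hexagon was at (10.8, 10.7) in frame 1 and (9.1, 10.1) in frame 2.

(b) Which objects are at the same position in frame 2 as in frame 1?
the blue star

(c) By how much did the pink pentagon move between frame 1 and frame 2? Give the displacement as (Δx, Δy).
(0.0, 0.6)

The pink pentagon was at (2.4, 3.2) in frame 1 and (2.4, 3.8) in frame 2.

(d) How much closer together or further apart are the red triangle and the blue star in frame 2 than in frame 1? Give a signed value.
-1.1

Distance in frame 1: 2.6. Distance in frame 2: 1.5.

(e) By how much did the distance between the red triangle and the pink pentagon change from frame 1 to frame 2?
+0.4

Distance in frame 1: 6.1. Distance in frame 2: 6.5.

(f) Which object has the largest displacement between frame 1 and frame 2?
the brown pentagon

(moved 3.4; next 2.2)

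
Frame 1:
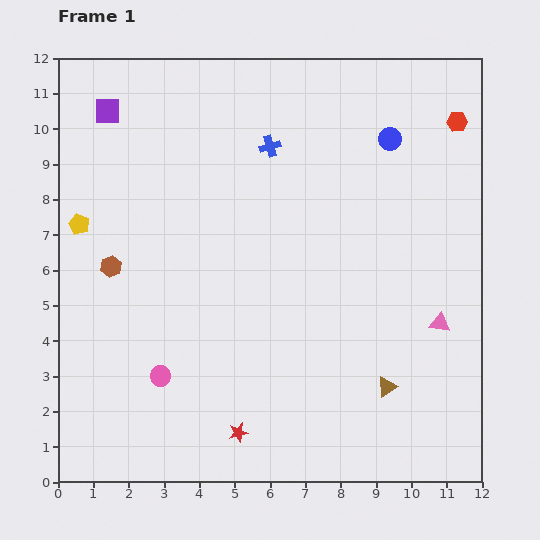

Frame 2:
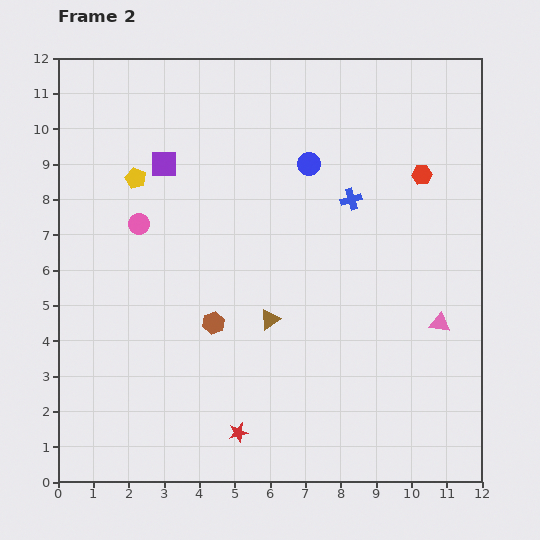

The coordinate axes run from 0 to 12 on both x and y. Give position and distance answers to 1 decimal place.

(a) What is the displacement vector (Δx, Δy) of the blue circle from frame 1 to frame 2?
(-2.3, -0.7)

The blue circle was at (9.4, 9.7) in frame 1 and (7.1, 9.0) in frame 2.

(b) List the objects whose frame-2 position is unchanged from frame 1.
the pink triangle, the red star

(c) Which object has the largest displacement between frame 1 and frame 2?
the pink circle

(moved 4.3; next 3.8)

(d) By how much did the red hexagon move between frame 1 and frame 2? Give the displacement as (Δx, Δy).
(-1.0, -1.5)

The red hexagon was at (11.3, 10.2) in frame 1 and (10.3, 8.7) in frame 2.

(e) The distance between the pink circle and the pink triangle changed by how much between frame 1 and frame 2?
+0.9

Distance in frame 1: 8.0. Distance in frame 2: 8.9.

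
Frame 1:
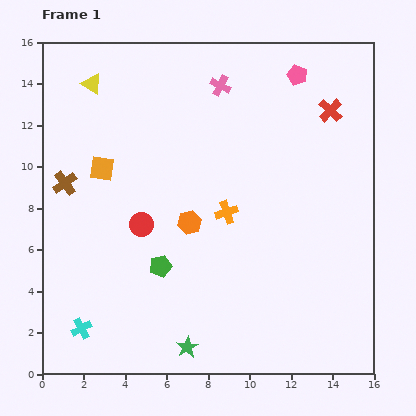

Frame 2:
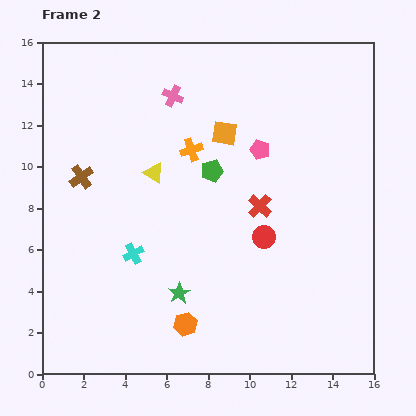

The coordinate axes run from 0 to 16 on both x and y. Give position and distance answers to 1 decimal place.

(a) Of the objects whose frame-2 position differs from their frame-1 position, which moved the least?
the brown cross

(moved 0.9)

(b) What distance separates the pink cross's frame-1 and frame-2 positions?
2.4

The pink cross moved from (8.6, 13.9) to (6.3, 13.4), a distance of √(2.3² + 0.5²) ≈ 2.4.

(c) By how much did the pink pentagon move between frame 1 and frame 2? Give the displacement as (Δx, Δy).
(-1.8, -3.6)

The pink pentagon was at (12.3, 14.4) in frame 1 and (10.5, 10.8) in frame 2.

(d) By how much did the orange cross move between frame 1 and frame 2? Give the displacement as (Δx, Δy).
(-1.7, 3.0)

The orange cross was at (8.9, 7.8) in frame 1 and (7.2, 10.8) in frame 2.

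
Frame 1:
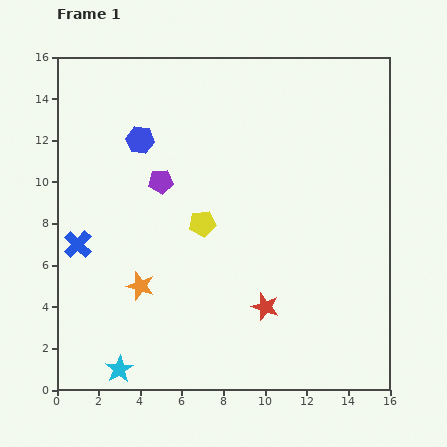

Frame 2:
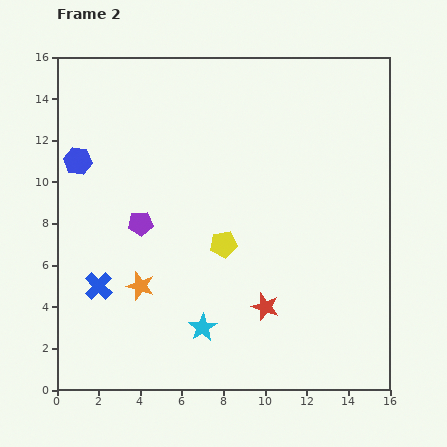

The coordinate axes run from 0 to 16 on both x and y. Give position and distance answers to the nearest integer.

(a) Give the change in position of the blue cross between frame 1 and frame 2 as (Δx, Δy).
(1, -2)

The blue cross was at (1, 7) in frame 1 and (2, 5) in frame 2.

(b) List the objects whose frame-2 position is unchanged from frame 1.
the orange star, the red star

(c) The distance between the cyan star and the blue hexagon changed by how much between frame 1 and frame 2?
-1

Distance in frame 1: 11. Distance in frame 2: 10.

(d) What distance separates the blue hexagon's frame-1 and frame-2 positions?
3

The blue hexagon moved from (4, 12) to (1, 11), a distance of √(3² + 1²) ≈ 3.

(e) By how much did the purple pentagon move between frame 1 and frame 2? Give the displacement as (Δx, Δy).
(-1, -2)

The purple pentagon was at (5, 10) in frame 1 and (4, 8) in frame 2.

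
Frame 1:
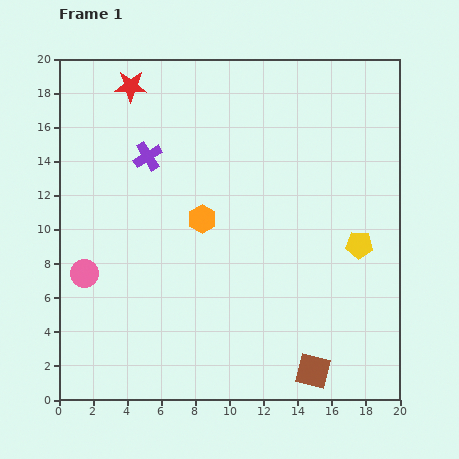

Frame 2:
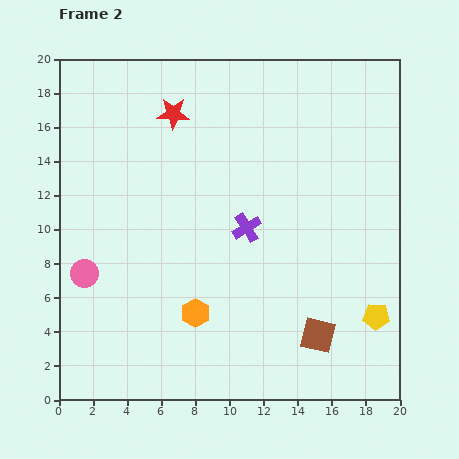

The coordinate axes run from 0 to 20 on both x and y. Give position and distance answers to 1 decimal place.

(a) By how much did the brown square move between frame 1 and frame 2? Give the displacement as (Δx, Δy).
(0.3, 2.1)

The brown square was at (14.9, 1.7) in frame 1 and (15.2, 3.8) in frame 2.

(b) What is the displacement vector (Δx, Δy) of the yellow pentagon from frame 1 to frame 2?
(1.0, -4.2)

The yellow pentagon was at (17.6, 9.1) in frame 1 and (18.6, 4.9) in frame 2.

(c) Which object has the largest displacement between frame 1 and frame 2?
the purple cross

(moved 7.2; next 5.5)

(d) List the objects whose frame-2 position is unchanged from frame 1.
the pink circle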